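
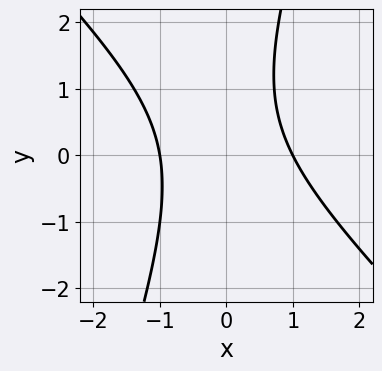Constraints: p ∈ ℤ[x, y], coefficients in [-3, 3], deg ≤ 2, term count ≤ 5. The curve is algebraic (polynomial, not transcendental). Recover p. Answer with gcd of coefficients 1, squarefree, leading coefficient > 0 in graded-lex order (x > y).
Degree: the shape is more complex than any degree-1 curve, so deg p = 2.
From the visible intercepts: among the integer gridlines, it crosses the x-axis at x ∈ {-1, 1}; it misses every integer gridline on the y-axis.
Together with the visible shape, these determine p as stated.

3*x^2 + 2*x*y - y^2 + y - 3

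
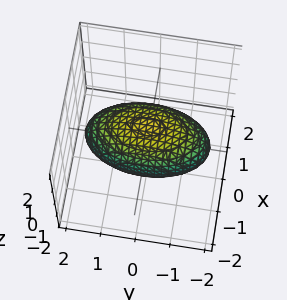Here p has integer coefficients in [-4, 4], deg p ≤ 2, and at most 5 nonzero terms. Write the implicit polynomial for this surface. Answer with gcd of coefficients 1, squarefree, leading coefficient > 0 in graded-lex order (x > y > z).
3*x^2 + y^2 + 3*z^2 - 3

First, deg p = 2.
Next, symmetries: mirror symmetry y ↦ −y ⇒ only even powers of y; it's symmetric under x → −x, forcing even powers of x; the z ↦ −z reflection is a symmetry, so z appears only in even powers.
Next, against the integer gridlines: among the integer gridlines, it crosses the x-axis at x ∈ {-1, 1}; the z-axis gridline crossings are at z ∈ {-1, 1}.
Finally, putting this together gives p.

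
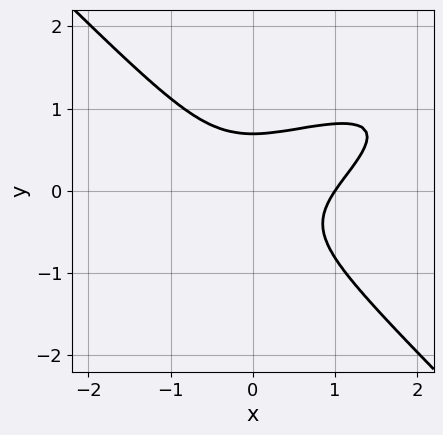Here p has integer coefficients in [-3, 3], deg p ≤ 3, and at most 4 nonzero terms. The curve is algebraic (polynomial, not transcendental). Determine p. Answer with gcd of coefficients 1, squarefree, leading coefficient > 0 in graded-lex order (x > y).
(a) The degree is 3 — a generic line meets the curve in up to 3 points.
(b) From the axis intercepts and sections: one x-axis crossing is at x = 1.
(c) The integer polynomial consistent with all of this is the stated p.

x^3 - 2*x^2*y + 3*y^3 - 1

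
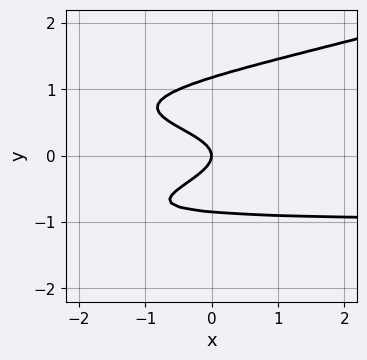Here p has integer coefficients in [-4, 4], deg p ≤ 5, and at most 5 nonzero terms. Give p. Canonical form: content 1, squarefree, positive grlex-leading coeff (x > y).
x*y^3 - 3*y^4 + y^3 + 3*y^2 + x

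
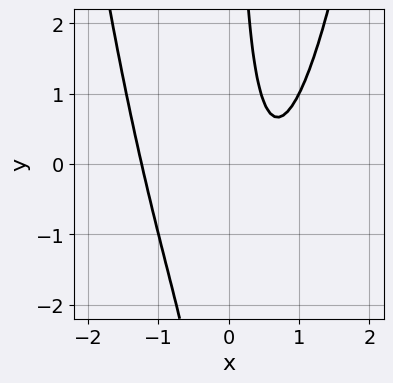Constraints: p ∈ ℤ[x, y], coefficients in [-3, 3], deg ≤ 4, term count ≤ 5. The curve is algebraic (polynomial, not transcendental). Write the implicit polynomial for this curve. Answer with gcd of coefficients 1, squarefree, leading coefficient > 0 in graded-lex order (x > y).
3*x^3 - 2*x*y - 3*x + 2

First, degree: no degree-2 curve has this shape, so deg p = 3.
Next, against the integer gridlines: it misses every integer gridline on the y-axis.
Finally, these observations pin down the coefficients.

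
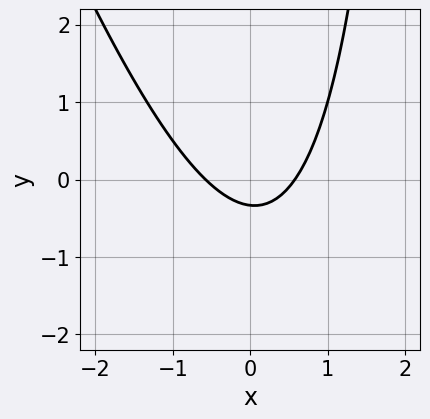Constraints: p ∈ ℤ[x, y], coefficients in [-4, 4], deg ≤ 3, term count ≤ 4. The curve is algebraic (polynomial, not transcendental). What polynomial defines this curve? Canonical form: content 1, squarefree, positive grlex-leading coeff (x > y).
3*x^2 + x*y - 3*y - 1

1. deg p = 2.
2. Matching integer coefficients to the picture gives p.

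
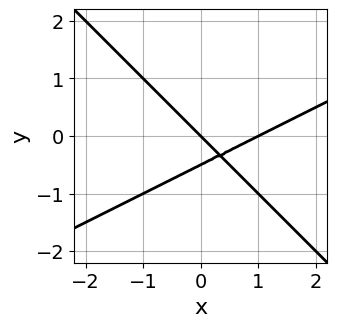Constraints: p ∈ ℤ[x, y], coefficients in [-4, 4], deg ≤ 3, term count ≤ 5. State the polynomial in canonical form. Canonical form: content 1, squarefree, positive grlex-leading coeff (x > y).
x^2 - x*y - 2*y^2 - x - y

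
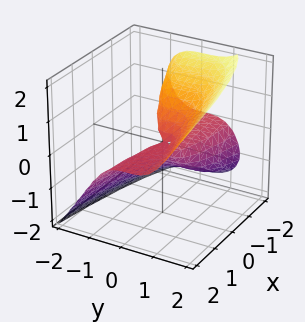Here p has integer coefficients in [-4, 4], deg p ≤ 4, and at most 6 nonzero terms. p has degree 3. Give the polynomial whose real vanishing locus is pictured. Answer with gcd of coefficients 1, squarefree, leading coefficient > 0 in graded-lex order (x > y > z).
3*y^3 - 2*z^3 - 3*x*z - y^2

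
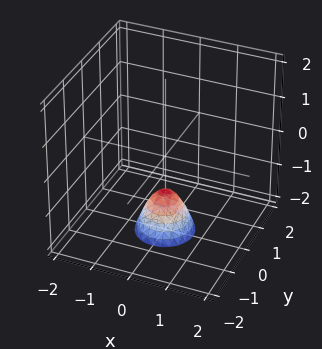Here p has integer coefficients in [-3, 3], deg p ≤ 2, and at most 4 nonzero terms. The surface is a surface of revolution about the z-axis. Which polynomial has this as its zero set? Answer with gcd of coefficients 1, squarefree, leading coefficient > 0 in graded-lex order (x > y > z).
(a) deg p = 2. No degree-1 surface has this shape.
(b) Symmetry: every cross-section ⟂ z is a circle, so x, y appear only via x² + y².
(c) From the visible intercepts: it crosses the z-axis at the gridline z = -1; no x-intercept at any integer in the box; a circular section at z = -2 has radius between 0 and 1.
(d) Putting this together gives p.

2*x^2 + 2*y^2 + z + 1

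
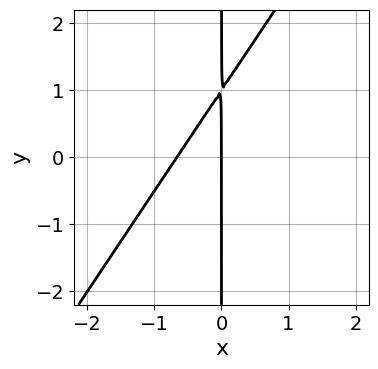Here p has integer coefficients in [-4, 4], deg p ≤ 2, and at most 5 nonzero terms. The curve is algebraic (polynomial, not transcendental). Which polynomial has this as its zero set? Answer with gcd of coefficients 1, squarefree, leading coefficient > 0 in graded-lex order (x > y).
3*x^2 - 2*x*y + 2*x

First, the degree is 2 — a generic line meets the curve in up to 2 points.
Next, observable constraints: the visible y-axis segment lies entirely on the curve; one x-axis crossing is at x = 0.
Finally, solving for integer coefficients yields p as stated.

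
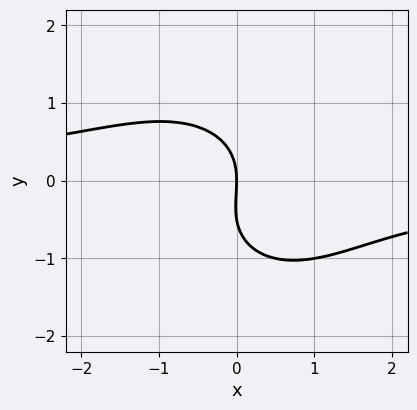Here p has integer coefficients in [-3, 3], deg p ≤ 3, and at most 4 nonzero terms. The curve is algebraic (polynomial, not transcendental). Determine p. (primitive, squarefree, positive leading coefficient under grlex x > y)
2*x^2*y + 2*y^3 + y^2 + 3*x

First, deg p = 3.
Then, checking where it meets the axes: it meets the x-axis at x = 0 (among the integer gridlines); one y-axis crossing is at y = 0.
Finally, together with the visible shape, these determine p as stated.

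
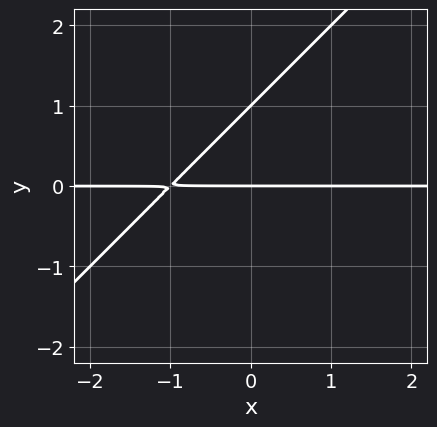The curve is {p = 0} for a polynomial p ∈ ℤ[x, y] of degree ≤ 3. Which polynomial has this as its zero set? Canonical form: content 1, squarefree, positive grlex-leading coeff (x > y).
(a) The degree is 2 — a generic line meets the curve in up to 2 points.
(b) From the axis intercepts and sections: the visible x-axis segment lies entirely on the curve; the y-axis gridline crossings are at y ∈ {0, 1}.
(c) Putting this together gives p.

x*y - y^2 + y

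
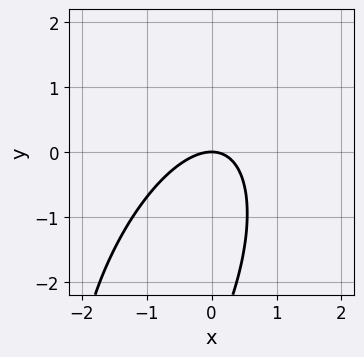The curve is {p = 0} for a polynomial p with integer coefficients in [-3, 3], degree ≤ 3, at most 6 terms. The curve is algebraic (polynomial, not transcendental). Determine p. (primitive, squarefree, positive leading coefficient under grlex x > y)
3*x^2 - 2*x*y + y^2 + 3*y

(a) Degree: no degree-1 curve has this shape, so deg p = 2.
(b) Checking where it meets the axes: it meets the x-axis at x = 0 (among the integer gridlines); one y-axis crossing is at y = 0.
(c) Assembling these constraints gives the stated polynomial.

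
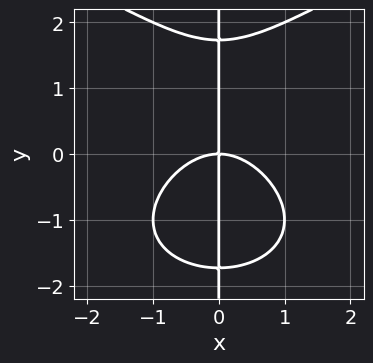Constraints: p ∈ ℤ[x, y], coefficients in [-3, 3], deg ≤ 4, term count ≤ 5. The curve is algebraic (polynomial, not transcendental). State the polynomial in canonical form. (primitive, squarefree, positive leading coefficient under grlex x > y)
x*y^3 - 2*x^3 - 3*x*y

(a) deg p = 4.
(b) From the visible intercepts: it meets the x-axis at x = 0 (among the integer gridlines); every point of the y-axis in the box is on the curve.
(c) Solving for integer coefficients yields p as stated.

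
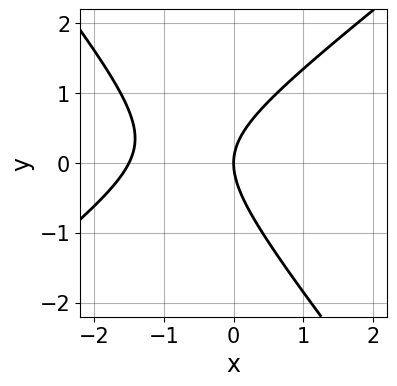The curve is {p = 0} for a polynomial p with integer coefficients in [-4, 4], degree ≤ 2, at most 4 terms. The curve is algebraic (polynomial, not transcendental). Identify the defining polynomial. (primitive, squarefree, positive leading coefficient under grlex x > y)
2*x^2 - x*y - 2*y^2 + 3*x

First, degree: no degree-1 curve has this shape, so deg p = 2.
Next, from the axis intercepts and sections: it crosses the x-axis at the gridline x = 0; it meets the y-axis at y = 0 (among the integer gridlines).
Finally, matching integer coefficients to the picture gives p.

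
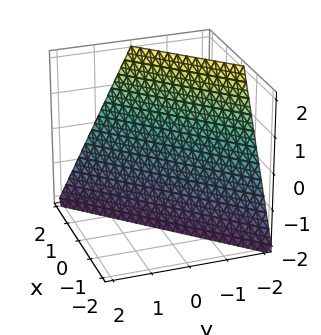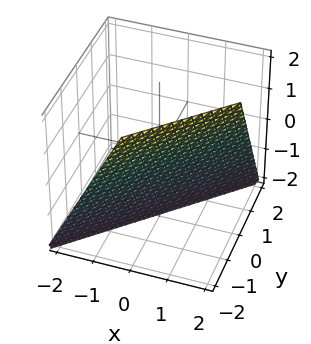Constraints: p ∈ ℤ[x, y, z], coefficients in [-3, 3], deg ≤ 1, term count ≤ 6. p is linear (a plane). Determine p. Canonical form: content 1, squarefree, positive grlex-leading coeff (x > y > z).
1. The degree is 1 — the surface is flat (a plane).
2. From the axis intercepts and sections: one x-axis crossing is at x = 1; it crosses the y-axis at the gridline y = -1; one z-axis crossing is at z = -2.
3. The integer polynomial consistent with all of this is the stated p.

2*x - 2*y - z - 2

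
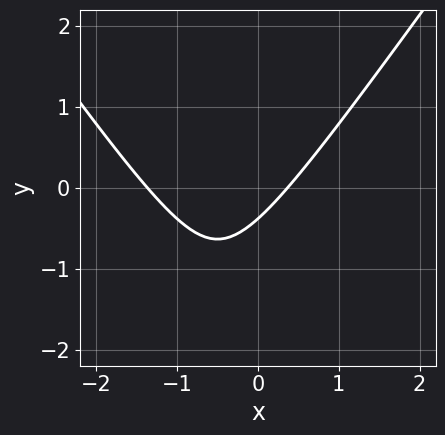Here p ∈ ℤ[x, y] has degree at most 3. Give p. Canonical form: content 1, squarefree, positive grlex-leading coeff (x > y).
2*x^2 - y^2 + 2*x - 3*y - 1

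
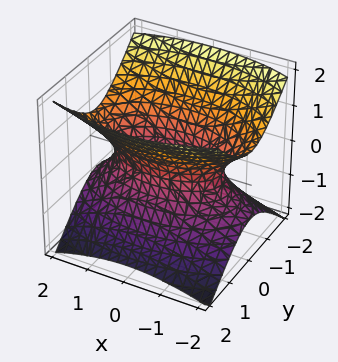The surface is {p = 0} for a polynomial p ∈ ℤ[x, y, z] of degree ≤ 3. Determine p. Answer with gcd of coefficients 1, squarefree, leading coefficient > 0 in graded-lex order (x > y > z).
x^2 + 3*y^2 - 3*z^2 - 2

First, the degree is 2 — one connected sheet with a waist; a quadric.
Then, symmetries: mirror symmetry y ↦ −y ⇒ only even powers of y; mirror symmetry z ↦ −z ⇒ only even powers of z; mirror symmetry x ↦ −x ⇒ only even powers of x.
Next, against the integer gridlines: it misses every integer gridline on the z-axis.
Finally, the integer polynomial consistent with all of this is the stated p.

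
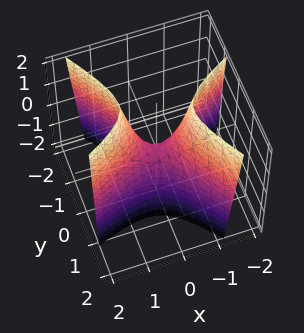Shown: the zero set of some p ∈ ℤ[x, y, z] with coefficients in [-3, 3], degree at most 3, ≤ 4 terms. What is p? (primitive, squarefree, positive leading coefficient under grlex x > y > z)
2*x^2 - 3*x*y - 3*y^2 - z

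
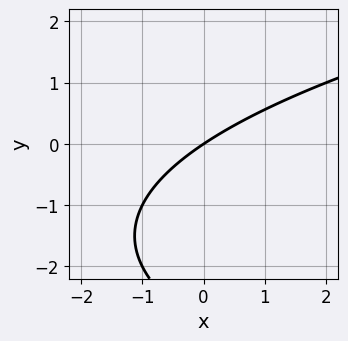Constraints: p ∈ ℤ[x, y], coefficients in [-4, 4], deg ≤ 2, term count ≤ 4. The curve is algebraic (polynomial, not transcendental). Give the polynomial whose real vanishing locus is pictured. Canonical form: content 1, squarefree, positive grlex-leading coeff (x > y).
y^2 - 2*x + 3*y

First, degree: no degree-1 curve has this shape, so deg p = 2.
Then, against the integer gridlines: it crosses the x-axis at the gridline x = 0; it meets the y-axis at y = 0 (among the integer gridlines).
Finally, matching integer coefficients to the picture gives p.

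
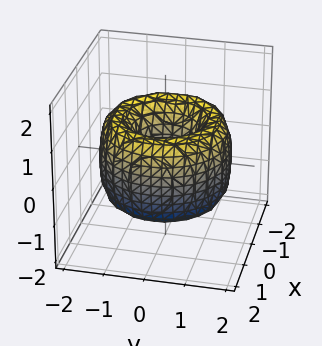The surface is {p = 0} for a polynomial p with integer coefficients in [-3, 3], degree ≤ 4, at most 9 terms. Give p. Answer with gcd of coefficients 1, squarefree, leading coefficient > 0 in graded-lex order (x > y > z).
x^4 + 2*x^2*y^2 + y^4 - 3*x^2 - 3*y^2 + z^2 + 1

The degree is 4 — the shape is more complex than any degree-3 surface.
Symmetries: the surface is invariant under rotation about z: p = q(x² + y², z).
Reading off the gridlines: no z-intercept at any integer in the box; a circular section at z = -1 has radius exactly 1.
Solving for integer coefficients yields p as stated.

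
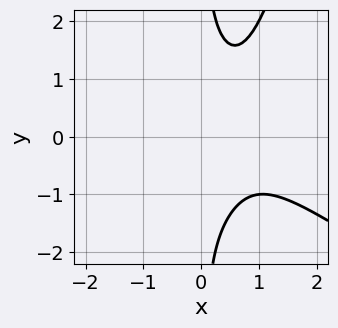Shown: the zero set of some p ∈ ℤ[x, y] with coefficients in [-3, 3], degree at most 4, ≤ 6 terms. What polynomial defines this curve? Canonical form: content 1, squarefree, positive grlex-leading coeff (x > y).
2*x^4 + 3*x^3*y + x^3 - 3*x*y^2 + 3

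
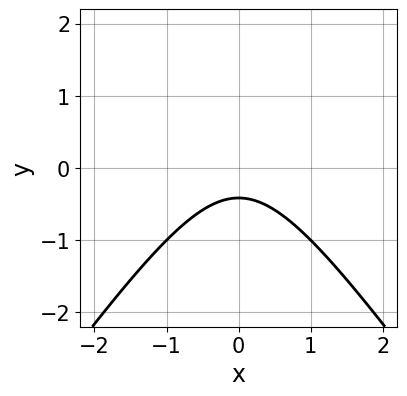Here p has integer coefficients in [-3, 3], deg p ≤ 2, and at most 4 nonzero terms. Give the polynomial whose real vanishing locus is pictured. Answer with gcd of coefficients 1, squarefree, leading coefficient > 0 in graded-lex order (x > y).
2*x^2 - y^2 + 2*y + 1

deg p = 2. A generic line meets the curve in up to 2 points.
Symmetries: it's symmetric under x → −x, forcing even powers of x.
Observable constraints: the curve avoids every integer x-axis point in the box.
Fitting integer coefficients to these (and the overall shape) gives p.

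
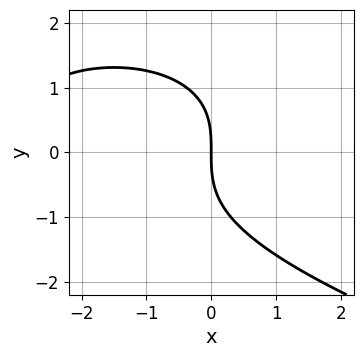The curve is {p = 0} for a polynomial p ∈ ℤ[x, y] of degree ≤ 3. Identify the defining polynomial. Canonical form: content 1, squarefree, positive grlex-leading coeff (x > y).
y^3 + x^2 + 3*x

First, the degree is 3 — no degree-2 curve has this shape.
Then, checking where it meets the axes: one x-axis crossing is at x = 0; it meets the y-axis at y = 0 (among the integer gridlines).
Finally, fitting integer coefficients to these (and the overall shape) gives p.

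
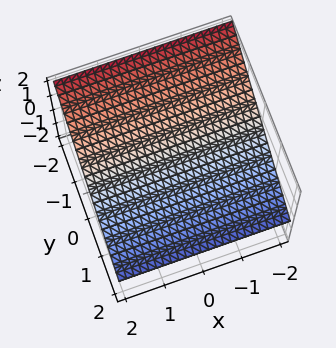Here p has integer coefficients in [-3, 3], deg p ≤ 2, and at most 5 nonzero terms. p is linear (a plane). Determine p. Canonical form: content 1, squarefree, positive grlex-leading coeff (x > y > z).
2*y + 3*z - 2

deg p = 1.
Reading off the gridlines: no x-intercept at any integer in the box; one y-axis crossing is at y = 1.
Assembling these constraints gives the stated polynomial.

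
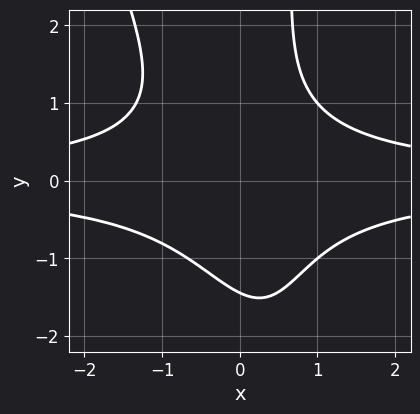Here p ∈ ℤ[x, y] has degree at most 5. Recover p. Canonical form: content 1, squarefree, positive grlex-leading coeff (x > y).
First, deg p = 4. A generic line meets the curve in up to 4 points.
Next, from the visible intercepts: no x-intercept at any integer in the box.
Finally, together with the visible shape, these determine p as stated.

3*x^2*y^2 + x*y^3 - y^3 - 3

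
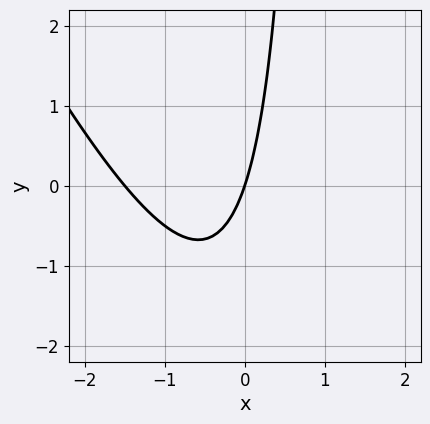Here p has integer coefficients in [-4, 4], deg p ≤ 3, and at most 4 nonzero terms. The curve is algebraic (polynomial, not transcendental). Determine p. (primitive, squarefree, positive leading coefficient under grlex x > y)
2*x^2 + x*y + 3*x - y

Degree: the shape is more complex than any degree-1 curve, so deg p = 2.
Against the integer gridlines: it crosses the y-axis at the gridline y = 0; it crosses the x-axis at the gridline x = 0.
These observations pin down the coefficients.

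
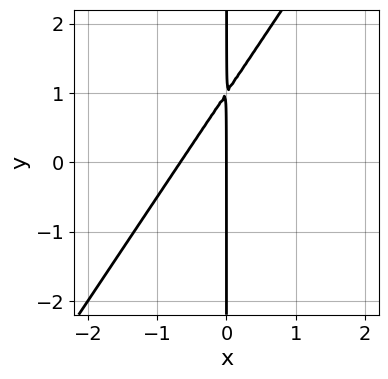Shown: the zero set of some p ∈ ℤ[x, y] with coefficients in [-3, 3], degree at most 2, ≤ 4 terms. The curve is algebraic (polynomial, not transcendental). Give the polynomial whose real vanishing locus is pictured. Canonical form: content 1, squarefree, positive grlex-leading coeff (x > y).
First, the degree is 2 — no degree-1 curve has this shape.
Next, checking where it meets the axes: every point of the y-axis in the box is on the curve; it meets the x-axis at x = 0 (among the integer gridlines).
Finally, together with the visible shape, these determine p as stated.

3*x^2 - 2*x*y + 2*x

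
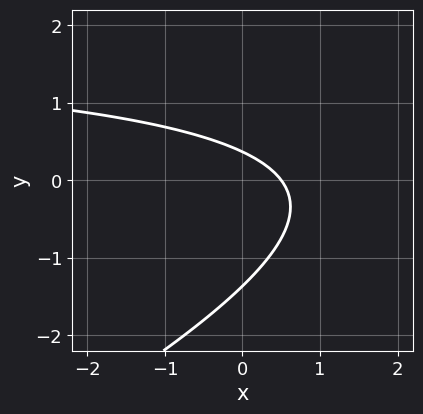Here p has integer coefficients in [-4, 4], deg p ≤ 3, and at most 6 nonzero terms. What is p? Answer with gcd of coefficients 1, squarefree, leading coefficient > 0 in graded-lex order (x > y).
x*y - 2*y^2 - 2*x - 2*y + 1

(a) Degree: no degree-1 curve has this shape, so deg p = 2.
(b) Putting this together gives p.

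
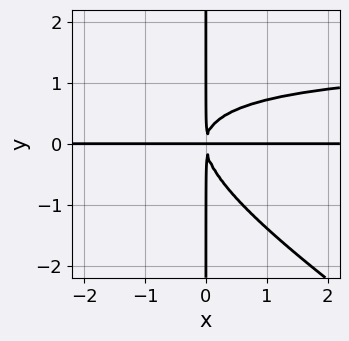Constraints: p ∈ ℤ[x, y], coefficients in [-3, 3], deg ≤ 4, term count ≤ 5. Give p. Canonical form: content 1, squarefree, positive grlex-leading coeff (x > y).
Degree: a generic line meets the curve in up to 4 points, so deg p = 4.
From the axis intercepts and sections: the visible y-axis segment lies entirely on the curve; the visible x-axis segment lies entirely on the curve.
Matching integer coefficients to the picture gives p.

2*x^2*y^2 + 3*x*y^3 - 3*x^2*y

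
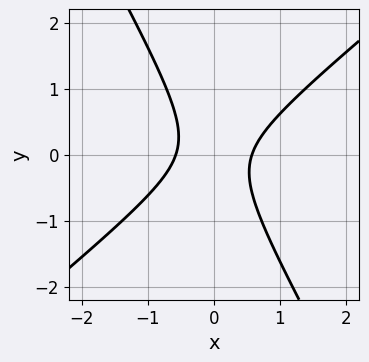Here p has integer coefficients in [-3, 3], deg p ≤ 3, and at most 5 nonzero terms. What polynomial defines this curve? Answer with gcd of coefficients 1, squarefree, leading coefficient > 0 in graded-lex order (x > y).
3*x^2 - 2*x*y - 2*y^2 - 1

1. Degree: a generic line meets the curve in up to 2 points, so deg p = 2.
2. From the axis intercepts and sections: it misses every integer gridline on the y-axis.
3. Matching integer coefficients to the picture gives p.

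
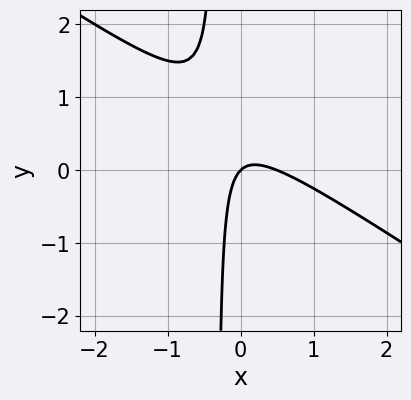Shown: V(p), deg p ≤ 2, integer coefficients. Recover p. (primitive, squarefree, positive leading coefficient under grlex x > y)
2*x^2 + 3*x*y - x + y

Degree: no degree-1 curve has this shape, so deg p = 2.
Reading off the gridlines: it meets the y-axis at y = 0 (among the integer gridlines); it meets the x-axis at x = 0 (among the integer gridlines).
These observations pin down the coefficients.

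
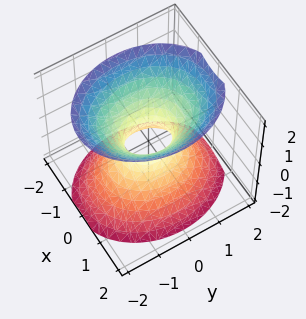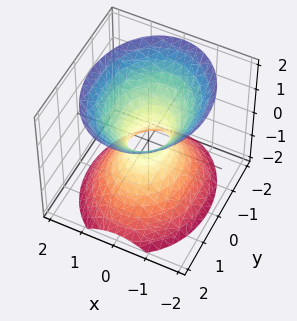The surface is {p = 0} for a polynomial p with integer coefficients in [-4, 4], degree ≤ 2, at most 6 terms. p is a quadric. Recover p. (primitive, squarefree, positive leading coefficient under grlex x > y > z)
3*x^2 + 2*y^2 - 2*z^2 - 1

First, deg p = 2. An hourglass — one-sheet hyperboloid; a quadric.
Then, symmetries: it's symmetric under x → −x, forcing even powers of x; the z ↦ −z reflection is a symmetry, so z appears only in even powers; mirror symmetry y ↦ −y ⇒ only even powers of y.
Then, reading off the gridlines: the surface avoids every integer z-axis point in the box.
Finally, together with the visible shape, these determine p as stated.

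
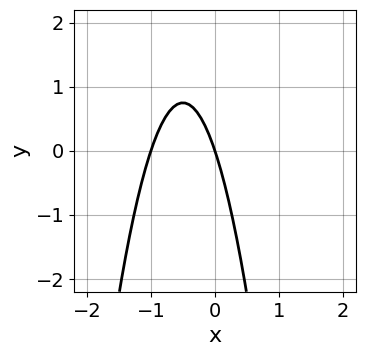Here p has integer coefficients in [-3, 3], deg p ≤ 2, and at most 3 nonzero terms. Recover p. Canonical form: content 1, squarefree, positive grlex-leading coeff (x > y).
1. deg p = 2. No degree-1 curve has this shape.
2. Observable constraints: it meets the y-axis at y = 0 (among the integer gridlines); among the integer gridlines, it crosses the x-axis at x ∈ {-1, 0}.
3. Fitting integer coefficients to these (and the overall shape) gives p.

3*x^2 + 3*x + y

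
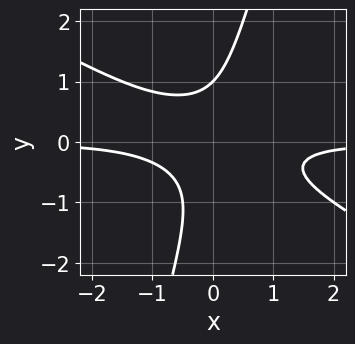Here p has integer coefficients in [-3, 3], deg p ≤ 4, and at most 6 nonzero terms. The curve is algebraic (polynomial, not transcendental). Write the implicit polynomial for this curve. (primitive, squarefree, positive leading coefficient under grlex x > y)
2*x^2*y + 3*x*y^2 - y^3 + 1

deg p = 3. No degree-2 curve has this shape.
From the axis intercepts and sections: it meets the y-axis at y = 1 (among the integer gridlines); it misses every integer gridline on the x-axis.
Putting this together gives p.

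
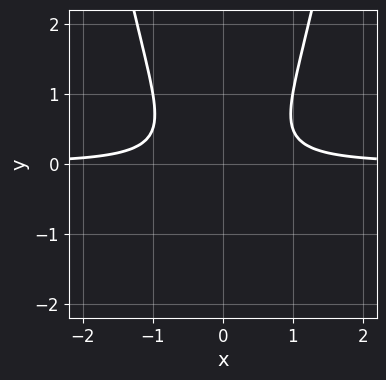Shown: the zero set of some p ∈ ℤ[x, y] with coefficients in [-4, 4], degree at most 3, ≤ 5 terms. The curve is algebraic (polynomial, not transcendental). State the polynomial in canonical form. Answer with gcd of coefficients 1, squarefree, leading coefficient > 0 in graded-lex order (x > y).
3*x^2*y - 2*y^2 - 1

First, degree: a generic line meets the curve in up to 3 points, so deg p = 3.
Then, symmetries: it's symmetric under x → −x, forcing even powers of x.
Then, reading off the gridlines: no y-intercept at any integer in the box; no x-intercept at any integer in the box.
Finally, solving for integer coefficients yields p as stated.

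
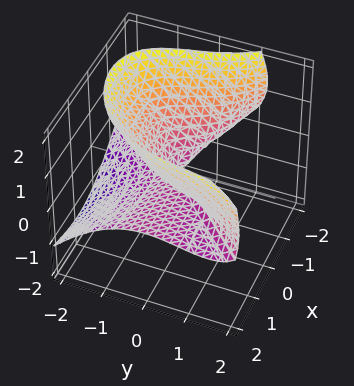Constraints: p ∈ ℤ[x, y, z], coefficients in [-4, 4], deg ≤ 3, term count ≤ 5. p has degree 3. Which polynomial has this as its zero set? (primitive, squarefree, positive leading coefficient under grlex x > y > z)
2*x^2*z + x*y^2 - y^3 - 2*y*z - 3*z^2

The degree is 3 — the shape is more complex than any degree-2 surface.
Observable constraints: it meets the y-axis at y = 0 (among the integer gridlines); the visible x-axis segment lies entirely on the surface.
The integer polynomial consistent with all of this is the stated p.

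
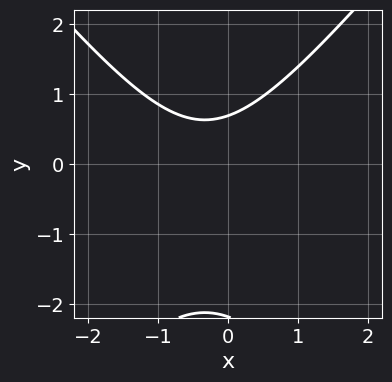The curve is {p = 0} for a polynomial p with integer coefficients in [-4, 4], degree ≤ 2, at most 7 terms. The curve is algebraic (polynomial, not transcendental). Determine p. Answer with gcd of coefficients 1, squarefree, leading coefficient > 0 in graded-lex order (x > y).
3*x^2 - 2*y^2 + 2*x - 3*y + 3

1. Degree: the shape is more complex than any degree-1 curve, so deg p = 2.
2. Observable constraints: it misses every integer gridline on the x-axis.
3. Fitting integer coefficients to these (and the overall shape) gives p.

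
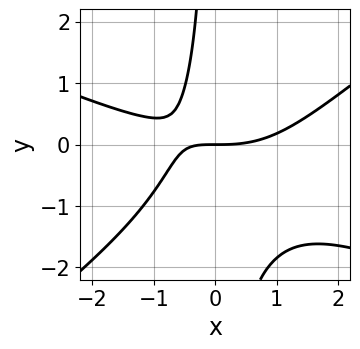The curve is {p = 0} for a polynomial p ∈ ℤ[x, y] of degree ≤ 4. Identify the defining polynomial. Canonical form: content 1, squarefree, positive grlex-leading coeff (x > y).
The degree is 3 — no degree-2 curve has this shape.
Observable constraints: it crosses the x-axis at the gridline x = 0; one y-axis crossing is at y = 0.
Matching integer coefficients to the picture gives p.

x^3 + x^2*y - 3*x*y^2 - 3*x*y - 3*y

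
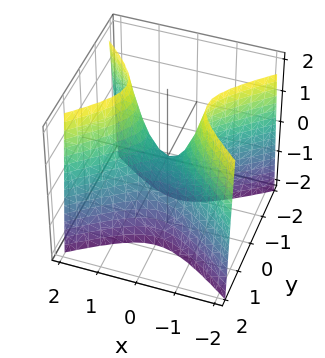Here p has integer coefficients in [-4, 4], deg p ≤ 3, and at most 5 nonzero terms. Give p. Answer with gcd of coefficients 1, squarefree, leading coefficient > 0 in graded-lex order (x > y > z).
First, degree: a hyperbolic paraboloid; a quadric, so deg p = 2.
Then, symmetries: it's symmetric under x → −x, forcing even powers of x; the y ↦ −y reflection is a symmetry, so y appears only in even powers.
Next, from the axis intercepts and sections: it crosses the z-axis at the gridline z = 0; it crosses the y-axis at the gridline y = 0.
Finally, the integer polynomial consistent with all of this is the stated p.

2*x^2 - 3*y^2 - z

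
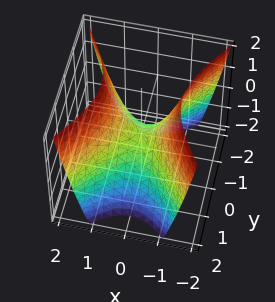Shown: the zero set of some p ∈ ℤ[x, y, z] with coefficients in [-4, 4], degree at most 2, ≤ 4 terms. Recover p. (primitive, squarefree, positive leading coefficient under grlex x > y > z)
3*x^2 - 2*y^2 - 2*z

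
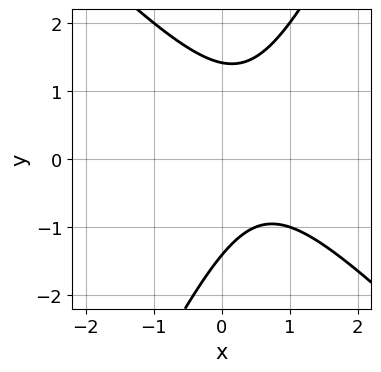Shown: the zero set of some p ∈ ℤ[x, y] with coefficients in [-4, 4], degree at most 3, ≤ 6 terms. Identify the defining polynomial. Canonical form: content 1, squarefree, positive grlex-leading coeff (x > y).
2*x^2 + x*y - y^2 - 2*x + 2

1. Degree: no degree-1 curve has this shape, so deg p = 2.
2. Observable constraints: it misses every integer gridline on the x-axis.
3. Assembling these constraints gives the stated polynomial.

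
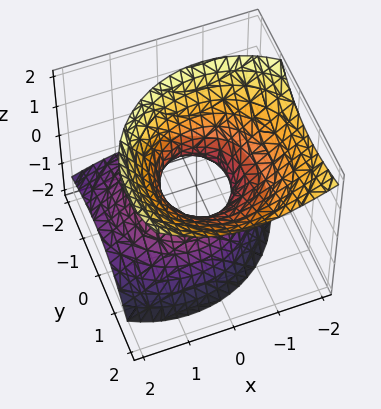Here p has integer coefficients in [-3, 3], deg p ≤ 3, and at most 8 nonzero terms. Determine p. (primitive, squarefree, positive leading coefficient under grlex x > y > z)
The degree is 2 — no degree-1 surface has this shape.
Observable constraints: the surface avoids every integer z-axis point in the box.
Solving for integer coefficients yields p as stated.

3*x^2 + 2*x*z + 3*y^2 - 3*y*z - 3*z^2 - 2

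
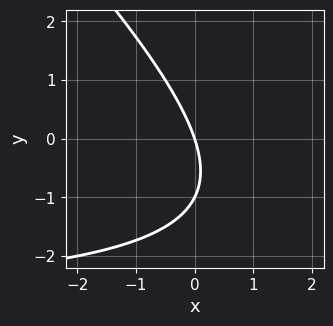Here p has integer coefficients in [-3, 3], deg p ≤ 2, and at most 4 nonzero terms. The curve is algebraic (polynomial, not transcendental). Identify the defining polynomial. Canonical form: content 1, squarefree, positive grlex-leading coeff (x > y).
First, the degree is 2 — no degree-1 curve has this shape.
Then, observable constraints: it crosses the x-axis at the gridline x = 0; the y-axis gridline crossings are at y ∈ {-1, 0}.
Finally, putting this together gives p.

x*y + y^2 + 3*x + y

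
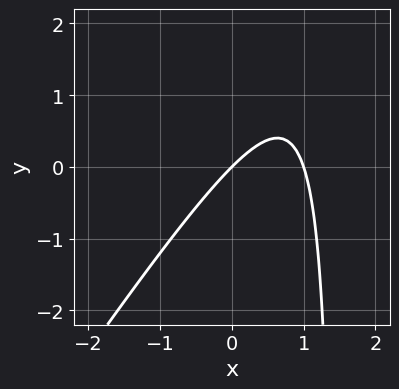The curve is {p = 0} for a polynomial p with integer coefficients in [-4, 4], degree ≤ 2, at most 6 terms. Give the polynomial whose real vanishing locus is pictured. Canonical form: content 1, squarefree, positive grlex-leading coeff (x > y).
First, deg p = 2. The shape is more complex than any degree-1 curve.
Then, from the visible intercepts: it crosses the y-axis at the gridline y = 0; among the integer gridlines, it crosses the x-axis at x ∈ {0, 1}.
Finally, the integer polynomial consistent with all of this is the stated p.

3*x^2 - 2*x*y - 3*x + 3*y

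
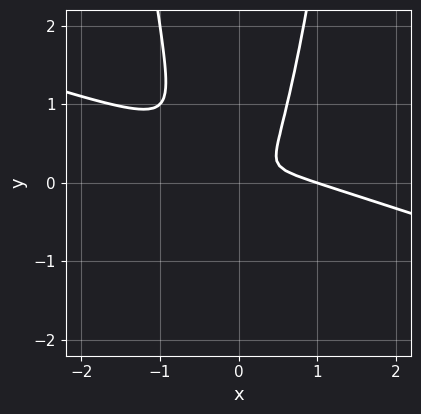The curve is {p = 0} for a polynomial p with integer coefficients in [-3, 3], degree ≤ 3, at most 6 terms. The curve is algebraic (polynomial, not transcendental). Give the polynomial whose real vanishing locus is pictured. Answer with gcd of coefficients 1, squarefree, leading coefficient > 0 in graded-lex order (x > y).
(a) deg p = 3.
(b) Against the integer gridlines: it meets the x-axis at x = 1 (among the integer gridlines).
(c) The integer polynomial consistent with all of this is the stated p.

x^3 + 3*x^2*y - x^2 - y^2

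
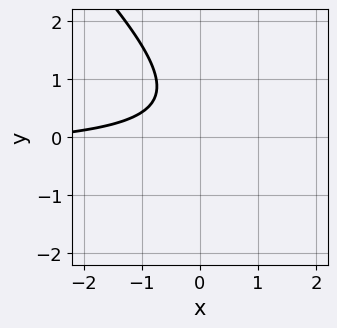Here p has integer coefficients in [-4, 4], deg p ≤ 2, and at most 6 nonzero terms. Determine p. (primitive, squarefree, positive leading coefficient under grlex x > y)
3*x*y + 3*y^2 + x - 3*y + 3

First, deg p = 2. A generic line meets the curve in up to 2 points.
Next, from the axis intercepts and sections: it misses every integer gridline on the x-axis; the curve avoids every integer y-axis point in the box.
Finally, putting this together gives p.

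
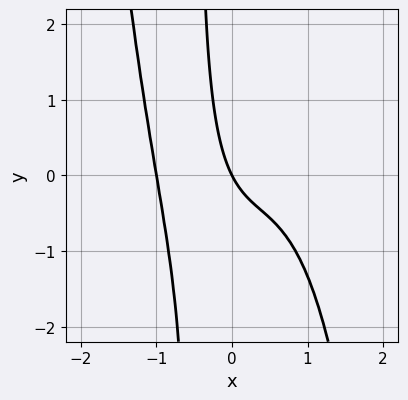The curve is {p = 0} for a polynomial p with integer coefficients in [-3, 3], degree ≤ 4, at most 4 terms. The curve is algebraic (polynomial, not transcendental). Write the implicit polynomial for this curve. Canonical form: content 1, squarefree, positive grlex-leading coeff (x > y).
deg p = 4. No degree-3 curve has this shape.
Reading off the gridlines: among the integer gridlines, it crosses the x-axis at x ∈ {-1, 0}; one y-axis crossing is at y = 0.
Matching integer coefficients to the picture gives p.

2*x^4 + 2*x*y + 2*x + y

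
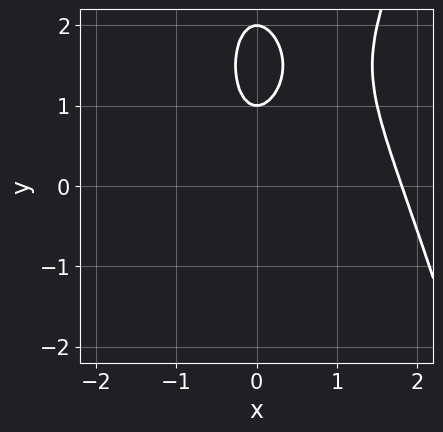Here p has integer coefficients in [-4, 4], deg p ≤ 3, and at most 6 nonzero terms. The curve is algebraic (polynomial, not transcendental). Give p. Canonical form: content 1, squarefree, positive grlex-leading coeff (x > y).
First, the degree is 3 — no degree-2 curve has this shape.
Then, reading off the gridlines: the y-axis gridline crossings are at y ∈ {1, 2}.
Finally, assembling these constraints gives the stated polynomial.

2*x^3 - 3*x^2 - y^2 + 3*y - 2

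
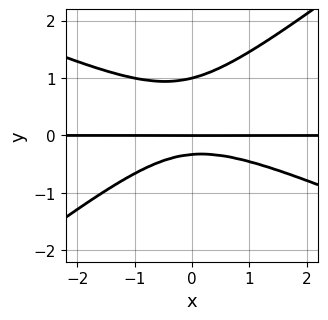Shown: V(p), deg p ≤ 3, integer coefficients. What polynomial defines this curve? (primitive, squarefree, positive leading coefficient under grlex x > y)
1. Degree: a generic line meets the curve in up to 3 points, so deg p = 3.
2. Reading off the gridlines: the visible x-axis segment lies entirely on the curve; among the integer gridlines, it crosses the y-axis at y ∈ {0, 1}.
3. Assembling these constraints gives the stated polynomial.

x^2*y + x*y^2 - 3*y^3 + 2*y^2 + y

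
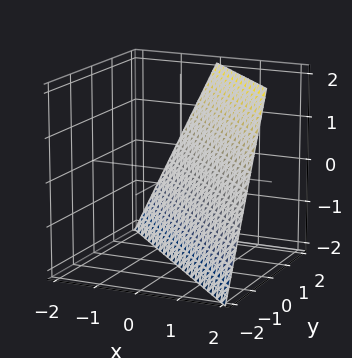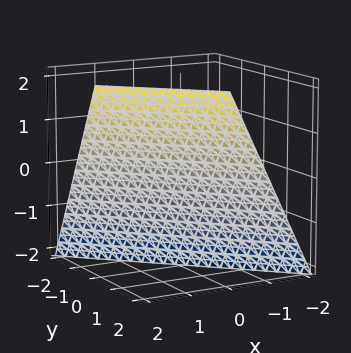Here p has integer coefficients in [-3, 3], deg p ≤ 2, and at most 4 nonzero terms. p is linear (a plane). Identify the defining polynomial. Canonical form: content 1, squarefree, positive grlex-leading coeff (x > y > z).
2*x + 2*y - z - 2

First, degree: the surface is flat (a plane), so deg p = 1.
Next, from the axis intercepts and sections: it meets the z-axis at z = -2 (among the integer gridlines); one y-axis crossing is at y = 1; it crosses the x-axis at the gridline x = 1.
Finally, the integer polynomial consistent with all of this is the stated p.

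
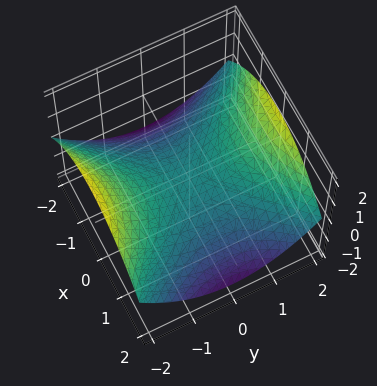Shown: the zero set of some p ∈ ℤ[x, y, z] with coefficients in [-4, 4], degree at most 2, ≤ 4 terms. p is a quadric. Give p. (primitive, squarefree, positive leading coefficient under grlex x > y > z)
x^2 - y^2 + 3*z

(a) The degree is 2 — a saddle surface; a quadric.
(b) Symmetries: it's symmetric under y → −y, forcing even powers of y; it's symmetric under x → −x, forcing even powers of x.
(c) Checking where it meets the axes: it meets the y-axis at y = 0 (among the integer gridlines); it meets the z-axis at z = 0 (among the integer gridlines); one x-axis crossing is at x = 0.
(d) Together with the visible shape, these determine p as stated.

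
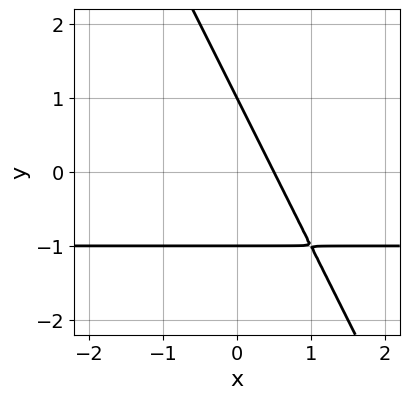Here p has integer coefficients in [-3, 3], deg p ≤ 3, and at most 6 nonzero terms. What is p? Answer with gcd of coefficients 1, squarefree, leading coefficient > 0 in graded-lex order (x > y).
2*x*y + y^2 + 2*x - 1

deg p = 2. The shape is more complex than any degree-1 curve.
Checking where it meets the axes: among the integer gridlines, it crosses the y-axis at y ∈ {-1, 1}.
Matching integer coefficients to the picture gives p.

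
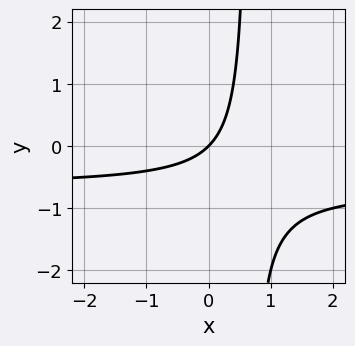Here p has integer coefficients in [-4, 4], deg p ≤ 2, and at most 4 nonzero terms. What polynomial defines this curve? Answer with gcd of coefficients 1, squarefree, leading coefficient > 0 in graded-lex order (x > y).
Degree: no degree-1 curve has this shape, so deg p = 2.
Checking where it meets the axes: one x-axis crossing is at x = 0; it crosses the y-axis at the gridline y = 0.
Together with the visible shape, these determine p as stated.

3*x*y + 2*x - 2*y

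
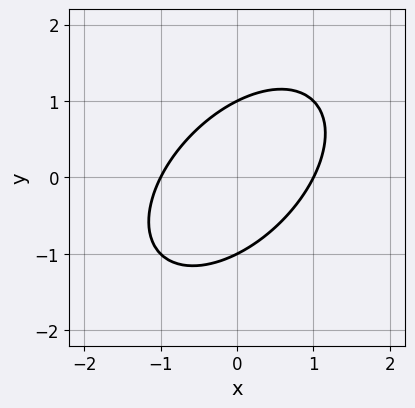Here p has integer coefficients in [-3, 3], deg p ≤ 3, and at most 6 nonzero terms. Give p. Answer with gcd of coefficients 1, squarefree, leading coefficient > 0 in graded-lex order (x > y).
x^2 - x*y + y^2 - 1

Degree: the shape is more complex than any degree-1 curve, so deg p = 2.
Against the integer gridlines: the x-axis gridline crossings are at x ∈ {-1, 1}; among the integer gridlines, it crosses the y-axis at y ∈ {-1, 1}.
The integer polynomial consistent with all of this is the stated p.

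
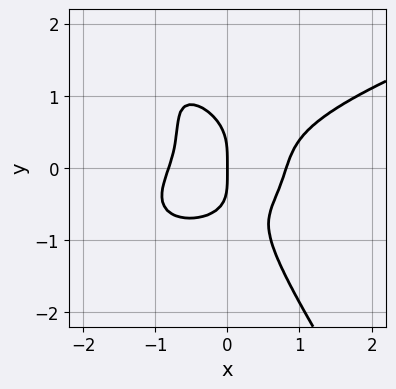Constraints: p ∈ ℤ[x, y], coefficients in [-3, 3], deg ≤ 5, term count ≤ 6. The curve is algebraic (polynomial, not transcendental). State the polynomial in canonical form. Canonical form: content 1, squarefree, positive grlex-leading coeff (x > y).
(a) deg p = 4. The shape is more complex than any degree-3 curve.
(b) Against the integer gridlines: it crosses the y-axis at the gridline y = 0; it meets the x-axis at x = 0 (among the integer gridlines).
(c) Matching integer coefficients to the picture gives p.

3*x*y^3 + 2*y^4 - 3*x^3 + 2*x^2*y + 2*x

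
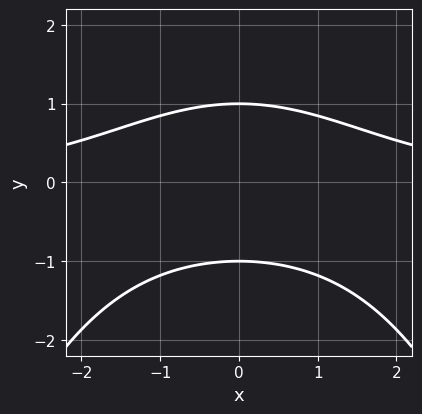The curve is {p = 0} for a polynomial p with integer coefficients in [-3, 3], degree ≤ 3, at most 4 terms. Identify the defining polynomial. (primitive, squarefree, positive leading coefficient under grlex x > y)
x^2*y + 3*y^2 - 3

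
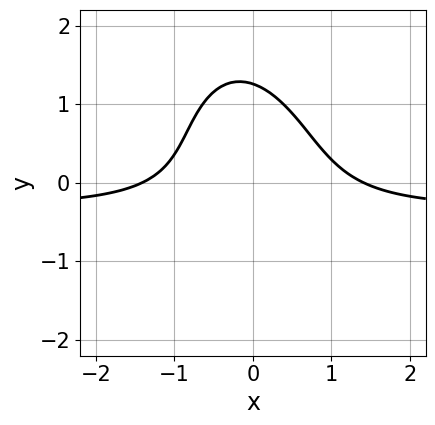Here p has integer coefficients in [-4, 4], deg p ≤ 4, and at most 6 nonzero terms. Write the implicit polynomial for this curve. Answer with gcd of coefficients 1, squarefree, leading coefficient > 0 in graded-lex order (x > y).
3*x^2*y + x*y^2 + y^3 + x^2 - 2

(a) deg p = 3. A generic line meets the curve in up to 3 points.
(b) Putting this together gives p.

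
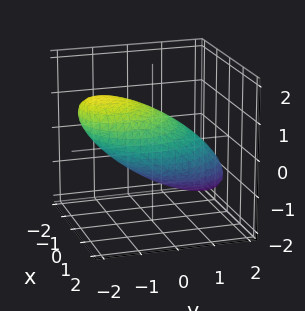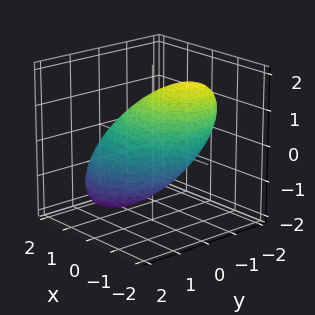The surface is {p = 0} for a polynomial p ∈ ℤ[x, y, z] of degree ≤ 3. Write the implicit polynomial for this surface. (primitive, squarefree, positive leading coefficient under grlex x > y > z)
1. deg p = 2. No degree-1 surface has this shape.
2. From the visible intercepts: among the integer gridlines, it crosses the z-axis at z ∈ {-1, 1}.
3. Putting this together gives p.

x^2 + y^2 + 2*y*z + 2*z^2 - 2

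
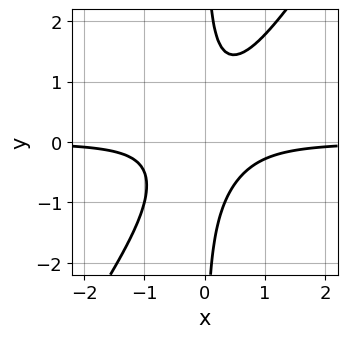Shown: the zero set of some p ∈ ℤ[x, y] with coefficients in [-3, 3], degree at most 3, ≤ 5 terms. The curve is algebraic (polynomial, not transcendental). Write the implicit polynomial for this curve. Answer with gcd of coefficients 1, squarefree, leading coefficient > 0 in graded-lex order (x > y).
3*x^2*y - 2*x*y^2 + 1

1. deg p = 3. The shape is more complex than any degree-2 curve.
2. From the axis intercepts and sections: it misses every integer gridline on the y-axis; the curve avoids every integer x-axis point in the box.
3. Fitting integer coefficients to these (and the overall shape) gives p.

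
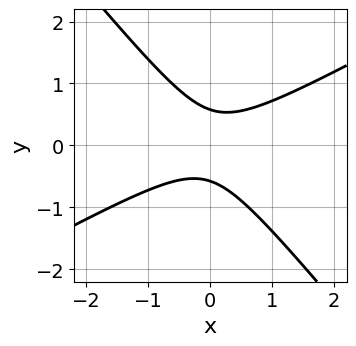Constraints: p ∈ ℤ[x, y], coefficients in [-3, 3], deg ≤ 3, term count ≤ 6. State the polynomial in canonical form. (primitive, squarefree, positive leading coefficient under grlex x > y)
(a) The degree is 2 — no degree-1 curve has this shape.
(b) From the axis intercepts and sections: it misses every integer gridline on the x-axis.
(c) Together with the visible shape, these determine p as stated.

2*x^2 - 2*x*y - 3*y^2 + 1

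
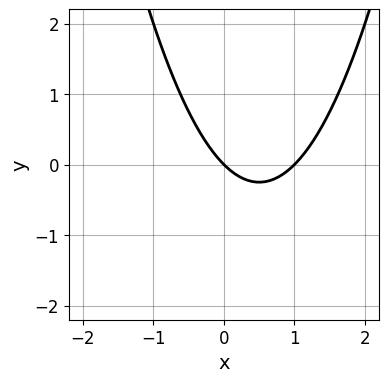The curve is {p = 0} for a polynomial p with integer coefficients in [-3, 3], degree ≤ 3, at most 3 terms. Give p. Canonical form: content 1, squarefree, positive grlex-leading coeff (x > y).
x^2 - x - y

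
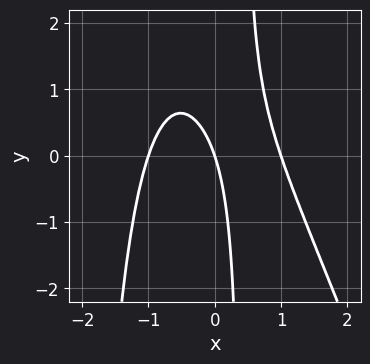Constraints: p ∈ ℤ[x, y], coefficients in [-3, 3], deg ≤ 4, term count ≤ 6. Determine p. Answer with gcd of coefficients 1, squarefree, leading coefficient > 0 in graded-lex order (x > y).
3*x^3 + x^2*y + 2*x*y - 3*x - y

1. deg p = 3. No degree-2 curve has this shape.
2. Against the integer gridlines: among the integer gridlines, it crosses the x-axis at x ∈ {-1, 0, 1}; one y-axis crossing is at y = 0.
3. Together with the visible shape, these determine p as stated.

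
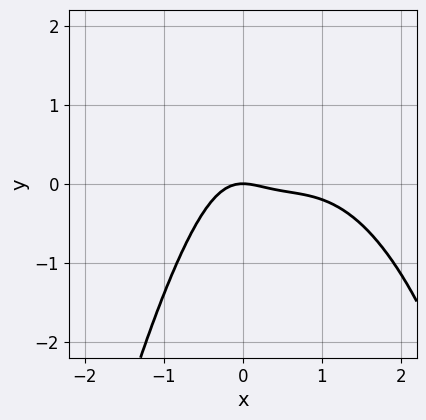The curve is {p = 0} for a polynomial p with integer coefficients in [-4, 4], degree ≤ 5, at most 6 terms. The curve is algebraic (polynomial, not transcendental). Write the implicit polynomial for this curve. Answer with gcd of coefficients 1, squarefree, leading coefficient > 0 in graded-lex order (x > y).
2*x^4 - 3*x^3 + 3*x^2*y + 2*x^2 + 2*y

First, deg p = 4.
Next, observable constraints: one y-axis crossing is at y = 0; one x-axis crossing is at x = 0.
Finally, fitting integer coefficients to these (and the overall shape) gives p.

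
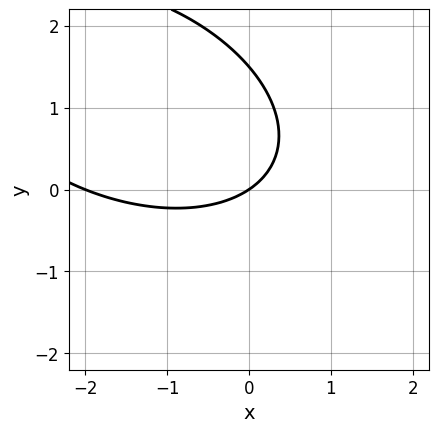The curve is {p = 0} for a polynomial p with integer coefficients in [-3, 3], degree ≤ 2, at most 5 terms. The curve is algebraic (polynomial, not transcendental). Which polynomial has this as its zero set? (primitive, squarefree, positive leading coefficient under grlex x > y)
deg p = 2. The shape is more complex than any degree-1 curve.
Observable constraints: among the integer gridlines, it crosses the x-axis at x ∈ {-2, 0}; it meets the y-axis at y = 0 (among the integer gridlines).
The integer polynomial consistent with all of this is the stated p.

x^2 + x*y + 2*y^2 + 2*x - 3*y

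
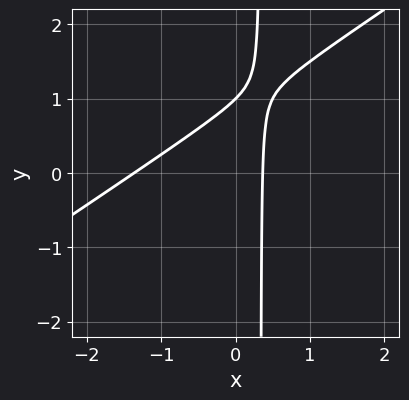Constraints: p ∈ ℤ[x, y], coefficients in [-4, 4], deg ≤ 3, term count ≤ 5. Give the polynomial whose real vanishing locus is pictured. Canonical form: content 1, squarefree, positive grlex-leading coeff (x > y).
(a) deg p = 2. No degree-1 curve has this shape.
(b) From the visible intercepts: it meets the y-axis at y = 1 (among the integer gridlines).
(c) Together with the visible shape, these determine p as stated.

2*x^2 - 3*x*y + 2*x + y - 1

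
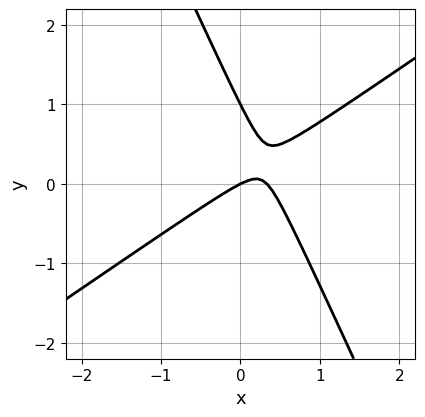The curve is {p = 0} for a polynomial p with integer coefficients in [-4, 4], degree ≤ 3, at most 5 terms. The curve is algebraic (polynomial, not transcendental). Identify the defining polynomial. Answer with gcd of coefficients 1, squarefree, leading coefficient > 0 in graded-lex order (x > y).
1. The degree is 2 — a generic line meets the curve in up to 2 points.
2. Against the integer gridlines: among the integer gridlines, it crosses the y-axis at y ∈ {0, 1}; one x-axis crossing is at x = 0.
3. Together with the visible shape, these determine p as stated.

3*x^2 - 3*x*y - 2*y^2 - x + 2*y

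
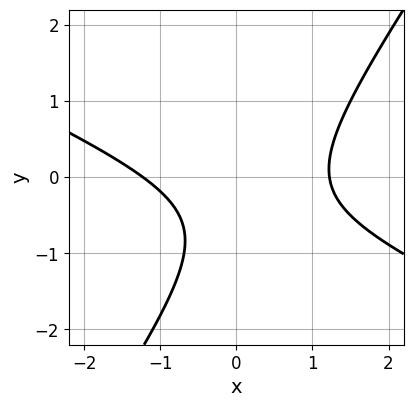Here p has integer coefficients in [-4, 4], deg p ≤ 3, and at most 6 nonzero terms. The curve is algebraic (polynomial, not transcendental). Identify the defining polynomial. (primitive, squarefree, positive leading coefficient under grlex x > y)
2*x^2 + 3*x*y - 3*y^2 - 3*y - 3

deg p = 2.
Checking where it meets the axes: it misses every integer gridline on the y-axis.
Together with the visible shape, these determine p as stated.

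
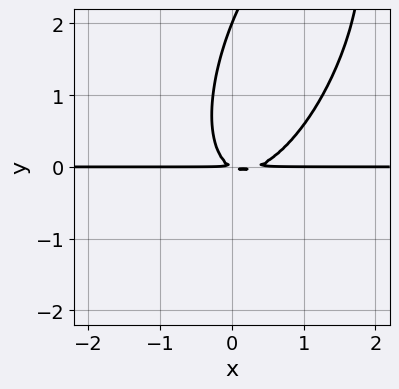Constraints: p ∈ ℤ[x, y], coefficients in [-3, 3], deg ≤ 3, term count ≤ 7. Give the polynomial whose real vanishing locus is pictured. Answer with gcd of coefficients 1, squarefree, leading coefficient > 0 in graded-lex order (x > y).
3*x^2*y - 2*x*y^2 + y^3 - x*y - 2*y^2

(a) deg p = 3. The shape is more complex than any degree-2 curve.
(b) From the axis intercepts and sections: every point of the x-axis in the box is on the curve; it meets the y-axis at y = 2 (among the integer gridlines).
(c) Assembling these constraints gives the stated polynomial.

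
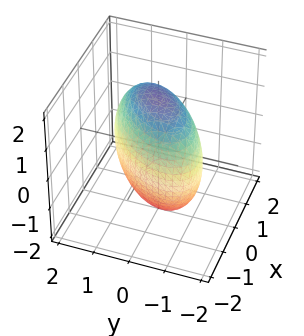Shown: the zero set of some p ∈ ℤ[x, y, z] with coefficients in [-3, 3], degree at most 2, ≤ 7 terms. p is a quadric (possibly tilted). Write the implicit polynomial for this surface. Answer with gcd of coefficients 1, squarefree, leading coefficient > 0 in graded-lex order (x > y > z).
2*x^2 - 2*x*y + 2*y^2 + z^2 - 3

(a) Degree: no degree-1 surface has this shape, so deg p = 2.
(b) The integer polynomial consistent with all of this is the stated p.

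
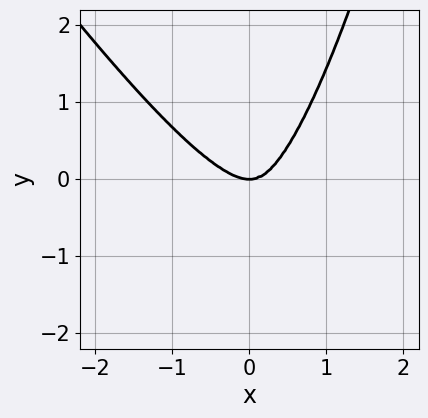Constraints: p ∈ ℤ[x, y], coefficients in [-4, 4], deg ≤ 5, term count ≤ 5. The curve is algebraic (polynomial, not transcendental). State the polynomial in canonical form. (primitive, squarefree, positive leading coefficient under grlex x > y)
First, the degree is 4 — the shape is more complex than any degree-3 curve.
Then, checking where it meets the axes: one y-axis crossing is at y = 0; it meets the x-axis at x = 0 (among the integer gridlines).
Finally, matching integer coefficients to the picture gives p.

3*x^4 + 2*x^3*y - 2*x^2*y - y^3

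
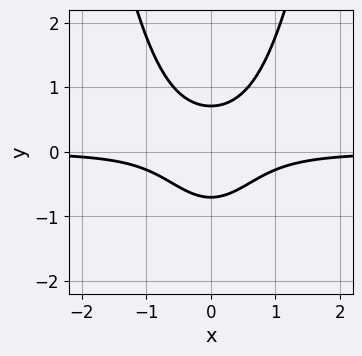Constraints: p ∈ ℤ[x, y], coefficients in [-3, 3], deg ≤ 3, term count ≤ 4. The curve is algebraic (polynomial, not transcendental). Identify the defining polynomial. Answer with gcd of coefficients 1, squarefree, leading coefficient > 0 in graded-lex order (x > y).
3*x^2*y - 2*y^2 + 1

deg p = 3. A generic line meets the curve in up to 3 points.
Symmetries: mirror symmetry x ↦ −x ⇒ only even powers of x.
Reading off the gridlines: it misses every integer gridline on the x-axis.
The integer polynomial consistent with all of this is the stated p.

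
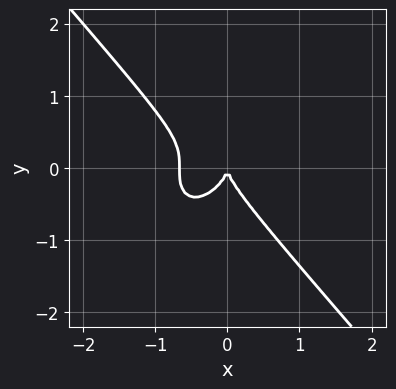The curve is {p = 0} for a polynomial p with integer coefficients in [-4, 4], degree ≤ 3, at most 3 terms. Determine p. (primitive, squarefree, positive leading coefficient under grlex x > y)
deg p = 3.
Observable constraints: it crosses the x-axis at the gridline x = 0; it meets the y-axis at y = 0 (among the integer gridlines).
Putting this together gives p.

3*x^3 + 2*y^3 + 2*x^2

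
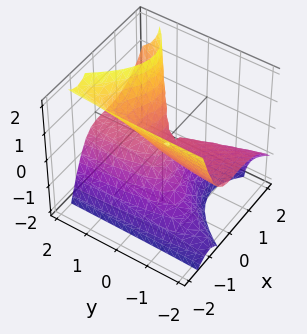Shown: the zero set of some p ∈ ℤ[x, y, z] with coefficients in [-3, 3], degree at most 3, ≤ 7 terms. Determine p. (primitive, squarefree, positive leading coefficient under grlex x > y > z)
2*x^3 - 2*x*y*z - x^2 - 3*y*z + 2*z^2

First, deg p = 3. No degree-2 surface has this shape.
Next, observable constraints: it crosses the z-axis at the gridline z = 0; the visible y-axis segment lies entirely on the surface; it meets the x-axis at x = 0 (among the integer gridlines).
Finally, matching integer coefficients to the picture gives p.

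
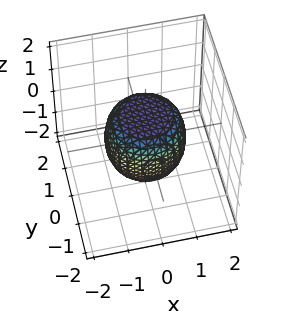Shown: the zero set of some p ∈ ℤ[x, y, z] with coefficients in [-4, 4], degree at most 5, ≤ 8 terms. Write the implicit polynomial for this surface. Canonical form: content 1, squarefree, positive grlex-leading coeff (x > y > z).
First, the degree is 4 — a generic line meets the surface in up to 4 points.
Next, symmetries: the surface is invariant under rotation about z: p = q(x² + y², z).
Next, checking where it meets the axes: the z-axis gridline crossings are at z ∈ {-1, 1}; a circular section at z = 1 has radius between 0 and 1.
Finally, the integer polynomial consistent with all of this is the stated p.

2*x^4 + 4*x^2*y^2 + 2*y^4 - x^2 - y^2 + 2*z^2 - 2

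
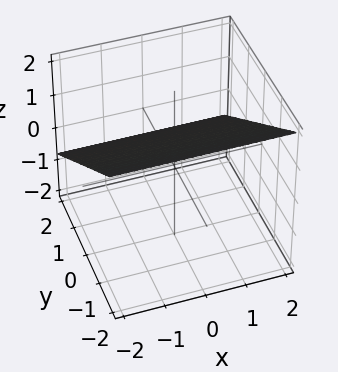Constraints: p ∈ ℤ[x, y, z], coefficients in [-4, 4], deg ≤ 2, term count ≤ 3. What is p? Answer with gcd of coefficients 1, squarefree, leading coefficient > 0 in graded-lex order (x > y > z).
First, deg p = 1. The surface is flat (a plane).
Then, from the visible intercepts: it meets the y-axis at y = 1 (among the integer gridlines); it misses every integer gridline on the x-axis.
Finally, matching integer coefficients to the picture gives p.

2*y + 3*z - 2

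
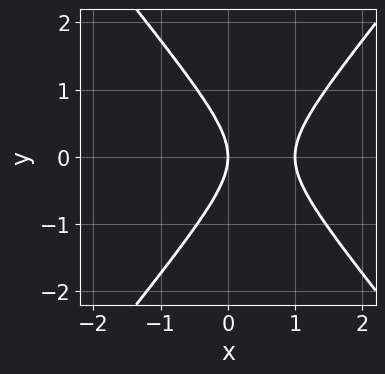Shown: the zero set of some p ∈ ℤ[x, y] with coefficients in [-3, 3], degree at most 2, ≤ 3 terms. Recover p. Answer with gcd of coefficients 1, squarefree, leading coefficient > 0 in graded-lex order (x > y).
3*x^2 - 2*y^2 - 3*x

First, the degree is 2 — the shape is more complex than any degree-1 curve.
Then, symmetries: it's symmetric under y → −y, forcing even powers of y.
Then, against the integer gridlines: the x-axis gridline crossings are at x ∈ {0, 1}; it crosses the y-axis at the gridline y = 0.
Finally, assembling these constraints gives the stated polynomial.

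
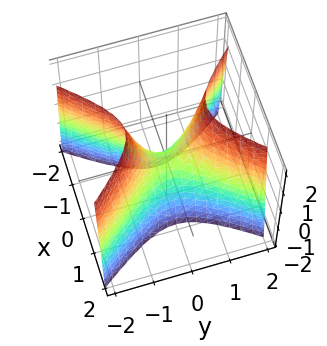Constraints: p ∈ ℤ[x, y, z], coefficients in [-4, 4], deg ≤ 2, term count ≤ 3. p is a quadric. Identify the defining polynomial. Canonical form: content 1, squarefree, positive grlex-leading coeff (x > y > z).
3*x^2 - 2*y^2 + z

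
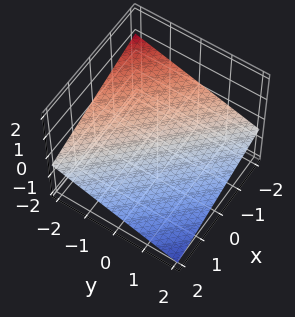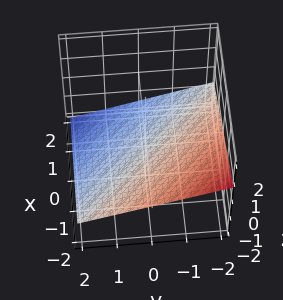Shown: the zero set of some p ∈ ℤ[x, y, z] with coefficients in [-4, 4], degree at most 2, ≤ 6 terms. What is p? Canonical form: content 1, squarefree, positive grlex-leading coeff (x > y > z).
1. The degree is 1 — every cross-section is a straight line — this is a plane.
2. From the visible intercepts: it crosses the x-axis at the gridline x = -2; it meets the y-axis at y = -2 (among the integer gridlines).
3. The integer polynomial consistent with all of this is the stated p.

x + y + 3*z + 2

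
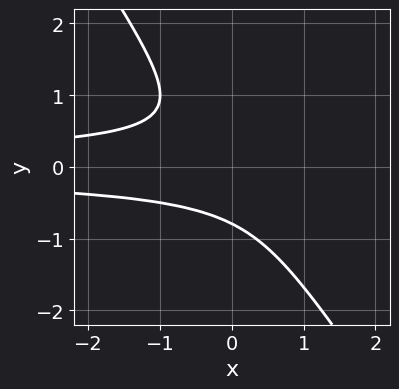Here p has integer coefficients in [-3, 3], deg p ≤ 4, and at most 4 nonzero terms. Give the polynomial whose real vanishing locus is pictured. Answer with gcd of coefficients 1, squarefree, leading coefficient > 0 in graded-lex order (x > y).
1. deg p = 3.
2. Against the integer gridlines: the curve avoids every integer x-axis point in the box.
3. Matching integer coefficients to the picture gives p.

3*x*y^2 + 2*y^3 + 1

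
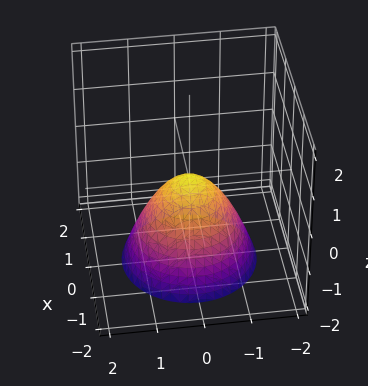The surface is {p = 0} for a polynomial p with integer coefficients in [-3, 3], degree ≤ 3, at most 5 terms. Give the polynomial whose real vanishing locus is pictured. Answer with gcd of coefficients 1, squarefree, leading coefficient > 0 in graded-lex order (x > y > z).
1. Degree: a paraboloid; a quadric, so deg p = 2.
2. By symmetry, the z-axis is an axis of rotation, so x and y enter only as x² + y².
3. Observable constraints: it meets the z-axis at z = 0 (among the integer gridlines); a circular section at z = -2 has radius between 1 and 2; it meets the x-axis at x = 0 (among the integer gridlines); it meets the y-axis at y = 0 (among the integer gridlines).
4. Matching integer coefficients to the picture gives p.

x^2 + y^2 + z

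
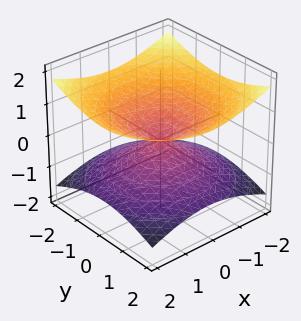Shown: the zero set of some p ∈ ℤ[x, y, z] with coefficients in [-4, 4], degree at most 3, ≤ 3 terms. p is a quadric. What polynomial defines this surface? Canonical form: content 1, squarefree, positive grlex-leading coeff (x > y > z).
x^2 + y^2 - 3*z^2

1. Degree: two nappes meeting at a single point; a quadric, so deg p = 2.
2. Symmetries: the surface is invariant under rotation about z: p = q(x² + y², z); the z ↦ −z reflection is a symmetry, so z appears only in even powers.
3. Observable constraints: it crosses the z-axis at the gridline z = 0; it crosses the y-axis at the gridline y = 0; a circular section at z = -1 has radius between 1 and 2.
4. Matching integer coefficients to the picture gives p.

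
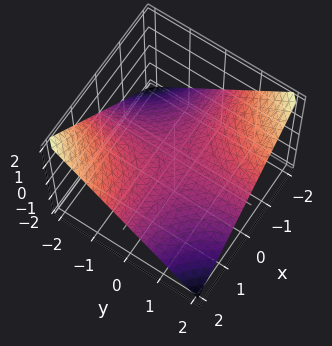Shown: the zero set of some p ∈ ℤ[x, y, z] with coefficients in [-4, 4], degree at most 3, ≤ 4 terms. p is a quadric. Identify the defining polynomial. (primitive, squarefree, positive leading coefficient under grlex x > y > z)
First, deg p = 2. A saddle surface; a quadric.
Then, from the visible intercepts: it meets the z-axis at z = 0 (among the integer gridlines); every point of the x-axis in the box is on the surface; the visible y-axis segment lies entirely on the surface.
Finally, fitting integer coefficients to these (and the overall shape) gives p.

x*y + 2*z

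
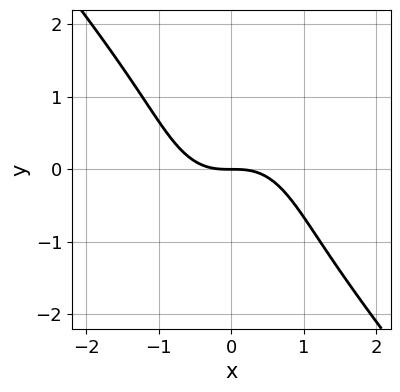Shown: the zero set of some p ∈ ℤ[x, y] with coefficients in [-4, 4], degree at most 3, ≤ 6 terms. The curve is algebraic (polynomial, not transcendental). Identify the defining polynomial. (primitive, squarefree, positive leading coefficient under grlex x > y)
3*x^3 + 2*x^2*y + 2*x*y^2 + 2*y^3 + 3*y

deg p = 3. A generic line meets the curve in up to 3 points.
Reading off the gridlines: one x-axis crossing is at x = 0; it crosses the y-axis at the gridline y = 0.
These observations pin down the coefficients.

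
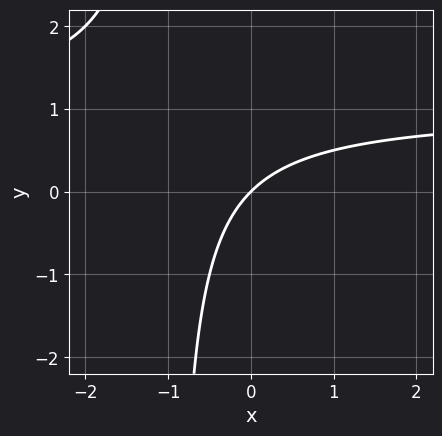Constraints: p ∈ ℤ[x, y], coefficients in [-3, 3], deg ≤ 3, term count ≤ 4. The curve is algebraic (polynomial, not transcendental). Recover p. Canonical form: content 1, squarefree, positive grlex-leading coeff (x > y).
deg p = 2. A generic line meets the curve in up to 2 points.
From the axis intercepts and sections: one x-axis crossing is at x = 0; it meets the y-axis at y = 0 (among the integer gridlines).
Together with the visible shape, these determine p as stated.

x*y - x + y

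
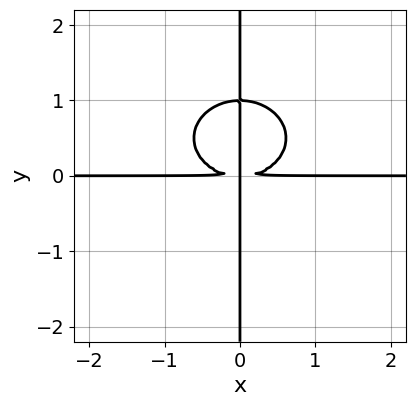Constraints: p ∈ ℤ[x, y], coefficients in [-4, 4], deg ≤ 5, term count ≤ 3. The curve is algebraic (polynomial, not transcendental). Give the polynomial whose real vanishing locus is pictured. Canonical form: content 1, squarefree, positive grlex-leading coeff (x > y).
2*x^3*y + 3*x*y^3 - 3*x*y^2

Degree: the shape is more complex than any degree-3 curve, so deg p = 4.
Checking where it meets the axes: every point of the y-axis in the box is on the curve; the visible x-axis segment lies entirely on the curve.
Putting this together gives p.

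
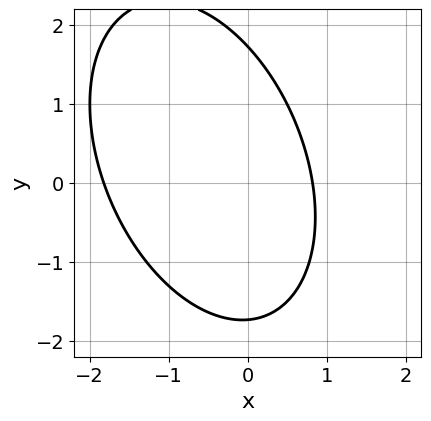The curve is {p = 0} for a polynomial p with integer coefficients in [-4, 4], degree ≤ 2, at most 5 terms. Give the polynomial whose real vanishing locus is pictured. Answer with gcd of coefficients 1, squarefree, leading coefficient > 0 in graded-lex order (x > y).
2*x^2 + x*y + y^2 + 2*x - 3

1. deg p = 2. The shape is more complex than any degree-1 curve.
2. Putting this together gives p.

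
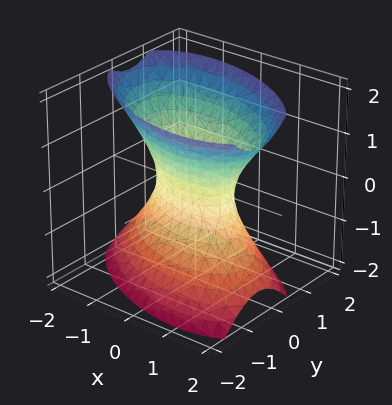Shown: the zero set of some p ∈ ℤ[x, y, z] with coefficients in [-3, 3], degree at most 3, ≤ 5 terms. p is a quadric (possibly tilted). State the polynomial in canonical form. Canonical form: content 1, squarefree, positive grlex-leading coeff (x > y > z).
The degree is 2 — a generic line meets the surface in up to 2 points.
Observable constraints: it misses every integer gridline on the z-axis; the x-axis gridline crossings are at x ∈ {-1, 1}.
Solving for integer coefficients yields p as stated.

x^2 + x*y + 2*y^2 - z^2 - 1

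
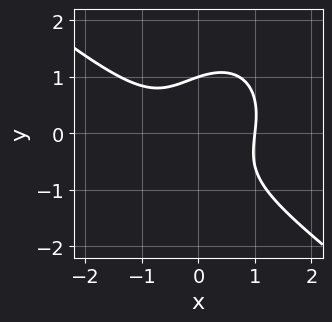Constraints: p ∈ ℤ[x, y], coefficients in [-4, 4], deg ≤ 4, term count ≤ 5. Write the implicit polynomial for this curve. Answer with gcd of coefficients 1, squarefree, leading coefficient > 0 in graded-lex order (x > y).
3*x^3 + 2*x^2*y + 3*y^3 - 3*x*y - 3

Degree: the shape is more complex than any degree-2 curve, so deg p = 3.
Against the integer gridlines: one y-axis crossing is at y = 1; one x-axis crossing is at x = 1.
Fitting integer coefficients to these (and the overall shape) gives p.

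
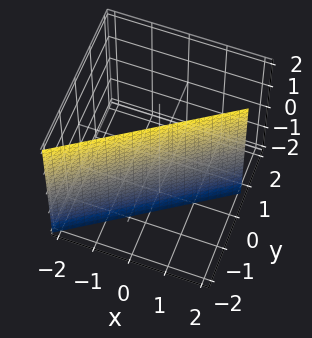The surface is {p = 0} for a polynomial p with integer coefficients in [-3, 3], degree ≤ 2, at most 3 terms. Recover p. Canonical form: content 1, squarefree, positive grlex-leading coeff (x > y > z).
(a) Degree: every cross-section is a straight line — this is a plane, so deg p = 1.
(b) Reading off the gridlines: it misses every integer gridline on the z-axis; it crosses the x-axis at the gridline x = 1.
(c) Matching integer coefficients to the picture gives p.

2*x - 3*y - 2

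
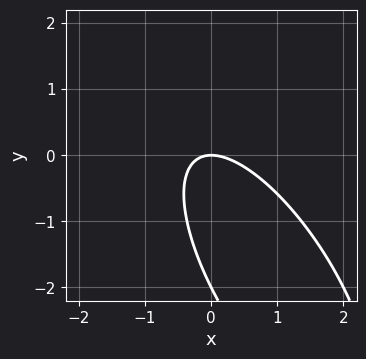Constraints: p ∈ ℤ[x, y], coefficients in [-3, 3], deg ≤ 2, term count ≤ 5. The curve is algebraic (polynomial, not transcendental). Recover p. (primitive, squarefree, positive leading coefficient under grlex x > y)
First, the degree is 2 — a generic line meets the curve in up to 2 points.
Next, from the axis intercepts and sections: it meets the x-axis at x = 0 (among the integer gridlines); among the integer gridlines, it crosses the y-axis at y ∈ {-2, 0}.
Finally, these observations pin down the coefficients.

2*x^2 + 2*x*y + y^2 + 2*y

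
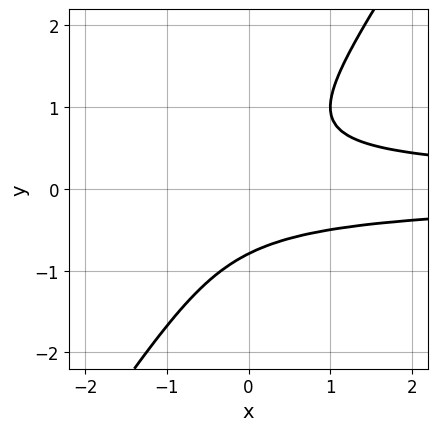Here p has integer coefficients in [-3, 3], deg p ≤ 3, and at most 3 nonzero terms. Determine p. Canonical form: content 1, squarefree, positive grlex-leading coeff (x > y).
3*x*y^2 - 2*y^3 - 1

1. The degree is 3 — the shape is more complex than any degree-2 curve.
2. Checking where it meets the axes: no x-intercept at any integer in the box.
3. These observations pin down the coefficients.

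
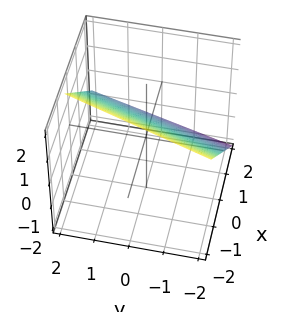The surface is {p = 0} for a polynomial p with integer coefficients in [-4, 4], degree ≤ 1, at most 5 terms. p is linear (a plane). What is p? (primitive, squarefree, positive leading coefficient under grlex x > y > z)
3*x - y + 3*z - 2

(a) deg p = 1. Every cross-section is a straight line — this is a plane.
(b) Observable constraints: it meets the y-axis at y = -2 (among the integer gridlines).
(c) Putting this together gives p.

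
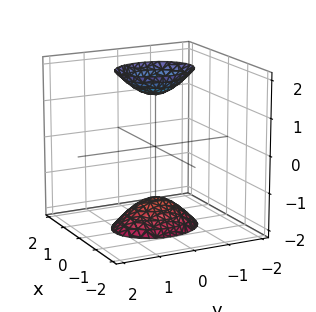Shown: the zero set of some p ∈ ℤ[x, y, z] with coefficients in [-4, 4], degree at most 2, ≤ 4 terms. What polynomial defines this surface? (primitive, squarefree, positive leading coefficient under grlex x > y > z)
First, I count 2 distinct pieces.
Next, the degree is 2 — two separate bowl-shaped sheets opening away from each other; a quadric.
Next, symmetries: mirror symmetry x ↦ −x ⇒ only even powers of x; mirror symmetry y ↦ −y ⇒ only even powers of y; mirror symmetry z ↦ −z ⇒ only even powers of z.
Then, from the axis intercepts and sections: no y-intercept at any integer in the box; the surface avoids every integer x-axis point in the box.
Finally, the integer polynomial consistent with all of this is the stated p.

3*x^2 + 2*y^2 - z^2 + 2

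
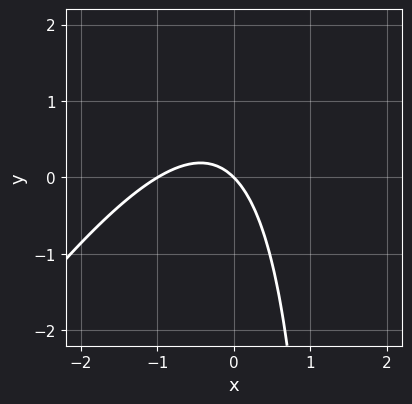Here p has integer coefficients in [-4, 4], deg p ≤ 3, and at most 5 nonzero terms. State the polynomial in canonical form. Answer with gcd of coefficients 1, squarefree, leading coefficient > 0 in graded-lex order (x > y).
deg p = 2. A generic line meets the curve in up to 2 points.
From the axis intercepts and sections: the x-axis gridline crossings are at x ∈ {-1, 0}; one y-axis crossing is at y = 0.
Matching integer coefficients to the picture gives p.

3*x^2 - 2*x*y + 3*x + 3*y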